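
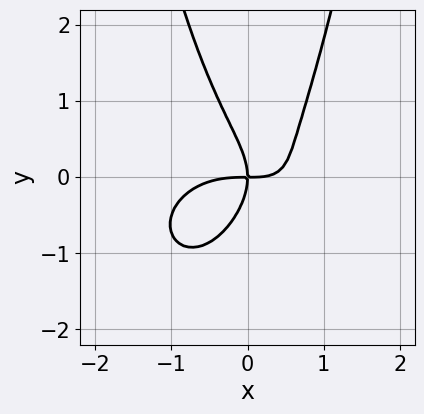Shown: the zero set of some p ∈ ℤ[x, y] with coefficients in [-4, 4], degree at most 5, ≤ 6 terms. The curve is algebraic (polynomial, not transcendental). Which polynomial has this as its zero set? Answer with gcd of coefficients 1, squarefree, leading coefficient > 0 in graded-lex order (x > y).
2*x^4 + 3*x^2*y^2 + 3*x^2*y - 2*y^3 - 3*x*y

Degree: no degree-3 curve has this shape, so deg p = 4.
Checking where it meets the axes: it meets the x-axis at x = 0 (among the integer gridlines); one y-axis crossing is at y = 0.
These observations pin down the coefficients.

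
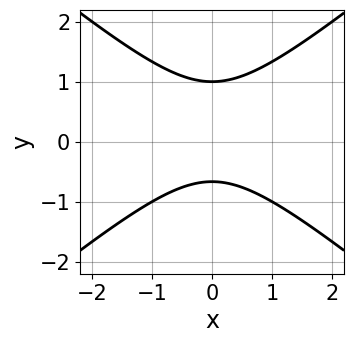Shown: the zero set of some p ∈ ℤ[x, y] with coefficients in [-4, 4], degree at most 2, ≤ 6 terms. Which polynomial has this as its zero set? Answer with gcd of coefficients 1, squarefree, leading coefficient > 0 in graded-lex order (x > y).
First, deg p = 2. A generic line meets the curve in up to 2 points.
Next, symmetries: the x ↦ −x reflection is a symmetry, so x appears only in even powers.
Next, checking where it meets the axes: no x-intercept at any integer in the box; it meets the y-axis at y = 1 (among the integer gridlines).
Finally, assembling these constraints gives the stated polynomial.

2*x^2 - 3*y^2 + y + 2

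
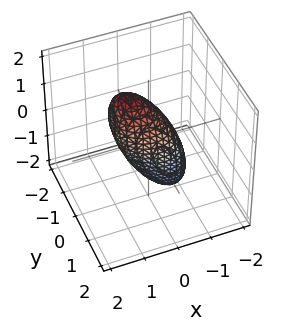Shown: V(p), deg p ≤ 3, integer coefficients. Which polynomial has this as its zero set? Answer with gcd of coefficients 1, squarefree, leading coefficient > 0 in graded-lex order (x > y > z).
3*x^2 + x*y - 2*x*z + 3*y^2 + z^2 - 2

First, deg p = 2.
Finally, solving for integer coefficients yields p as stated.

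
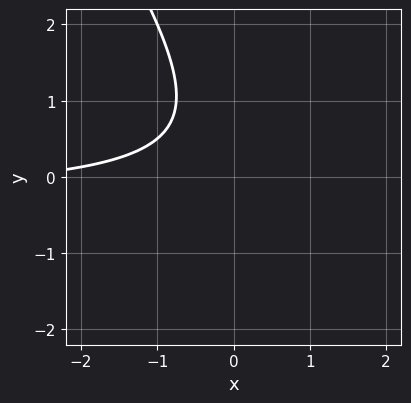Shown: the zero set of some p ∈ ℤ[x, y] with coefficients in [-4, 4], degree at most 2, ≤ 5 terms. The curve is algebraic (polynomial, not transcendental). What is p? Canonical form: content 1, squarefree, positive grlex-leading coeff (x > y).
3*x*y + 2*y^2 + x - 2*y + 3

(a) The degree is 2 — no degree-1 curve has this shape.
(b) Observable constraints: no y-intercept at any integer in the box; it misses every integer gridline on the x-axis.
(c) These observations pin down the coefficients.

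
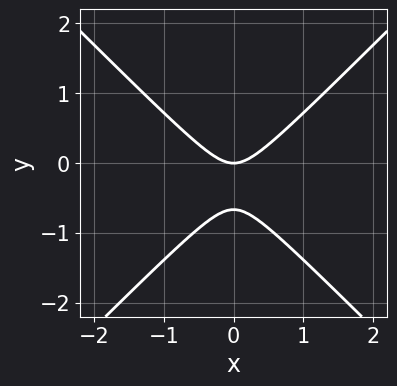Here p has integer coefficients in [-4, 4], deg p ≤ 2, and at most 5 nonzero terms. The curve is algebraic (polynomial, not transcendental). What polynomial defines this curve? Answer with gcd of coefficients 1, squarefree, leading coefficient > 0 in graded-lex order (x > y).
3*x^2 - 3*y^2 - 2*y

1. deg p = 2.
2. Symmetries: the x ↦ −x reflection is a symmetry, so x appears only in even powers.
3. From the axis intercepts and sections: one x-axis crossing is at x = 0; one y-axis crossing is at y = 0.
4. Putting this together gives p.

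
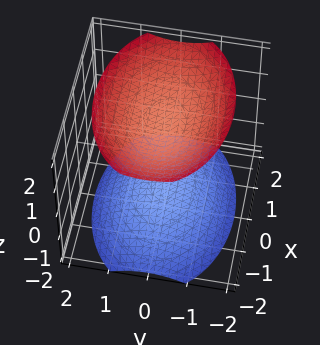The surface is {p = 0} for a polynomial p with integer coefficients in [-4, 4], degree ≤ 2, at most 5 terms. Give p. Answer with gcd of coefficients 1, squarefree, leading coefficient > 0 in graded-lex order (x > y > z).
x^2 + 2*y^2 - 2*z^2 + 3

I count 2 distinct pieces. Treating them together as one polynomial.
The degree is 2 — two separate bowl-shaped sheets opening away from each other; a quadric.
Symmetries: it's symmetric under z → −z, forcing even powers of z; mirror symmetry x ↦ −x ⇒ only even powers of x; mirror symmetry y ↦ −y ⇒ only even powers of y.
From the visible intercepts: it misses every integer gridline on the x-axis; the surface avoids every integer y-axis point in the box.
Together with the visible shape, these determine p as stated.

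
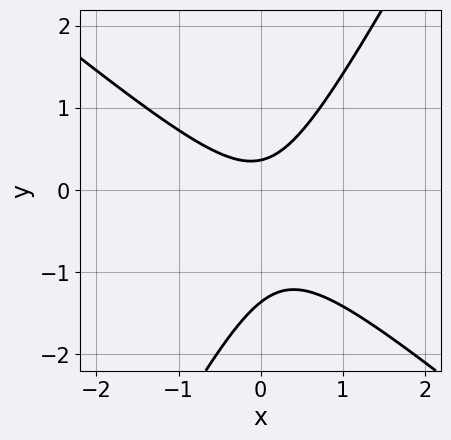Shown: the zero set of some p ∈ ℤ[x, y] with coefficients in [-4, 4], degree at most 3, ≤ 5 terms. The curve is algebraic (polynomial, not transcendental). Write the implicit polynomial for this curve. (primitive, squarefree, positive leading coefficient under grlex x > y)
1. The degree is 2 — no degree-1 curve has this shape.
2. Against the integer gridlines: it misses every integer gridline on the x-axis.
3. Fitting integer coefficients to these (and the overall shape) gives p.

3*x^2 + 2*x*y - 2*y^2 - 2*y + 1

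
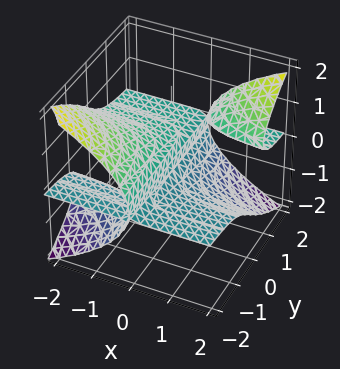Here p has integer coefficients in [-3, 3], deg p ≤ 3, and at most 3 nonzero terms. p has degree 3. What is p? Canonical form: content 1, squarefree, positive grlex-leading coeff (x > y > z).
I count 3 distinct pieces. Treating them together as one polynomial.
deg p = 3. No degree-2 surface has this shape.
Checking where it meets the axes: every point of the y-axis in the box is on the surface; one z-axis crossing is at z = 0; it crosses the x-axis at the gridline x = 0.
Together with the visible shape, these determine p as stated.

3*x*y*z - 3*z^3 - x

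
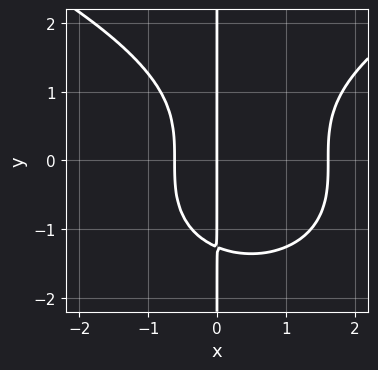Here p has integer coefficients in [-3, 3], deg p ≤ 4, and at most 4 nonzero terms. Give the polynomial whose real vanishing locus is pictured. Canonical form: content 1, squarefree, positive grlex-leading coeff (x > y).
deg p = 4. The shape is more complex than any degree-3 curve.
Observable constraints: it meets the x-axis at x = 0 (among the integer gridlines); every point of the y-axis in the box is on the curve.
The integer polynomial consistent with all of this is the stated p.

x*y^3 - 2*x^3 + 2*x^2 + 2*x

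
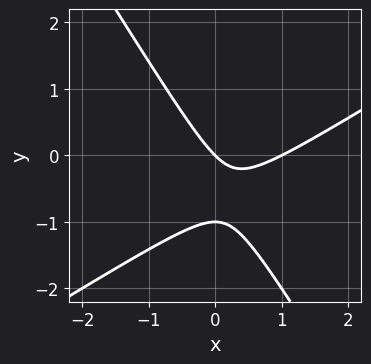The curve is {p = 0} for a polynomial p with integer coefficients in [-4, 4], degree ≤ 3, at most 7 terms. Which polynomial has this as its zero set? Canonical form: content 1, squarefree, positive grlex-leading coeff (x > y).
x^2 - x*y - y^2 - x - y

(a) The degree is 2 — a generic line meets the curve in up to 2 points.
(b) Observable constraints: the y-axis gridline crossings are at y ∈ {-1, 0}; among the integer gridlines, it crosses the x-axis at x ∈ {0, 1}.
(c) Solving for integer coefficients yields p as stated.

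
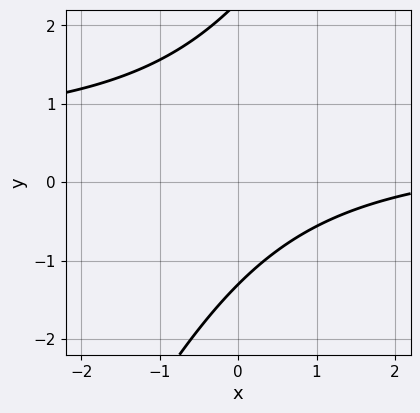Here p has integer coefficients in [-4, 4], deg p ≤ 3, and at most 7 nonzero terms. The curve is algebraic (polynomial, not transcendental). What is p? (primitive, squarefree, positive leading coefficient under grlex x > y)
(a) Degree: no degree-1 curve has this shape, so deg p = 2.
(b) From the visible intercepts: the curve avoids every integer x-axis point in the box.
(c) Matching integer coefficients to the picture gives p.

2*x*y - y^2 - x + y + 3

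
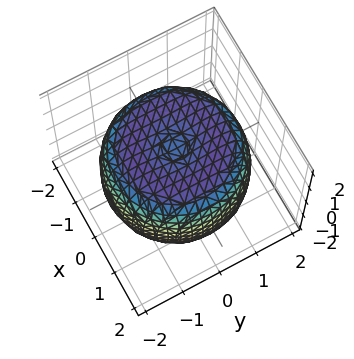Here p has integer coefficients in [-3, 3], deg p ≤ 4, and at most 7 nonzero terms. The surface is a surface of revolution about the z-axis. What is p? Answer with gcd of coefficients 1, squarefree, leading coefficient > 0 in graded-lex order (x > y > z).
x^4 + 2*x^2*y^2 + y^4 - 2*x^2 - 2*y^2 + 2*z^2 - 3

First, deg p = 4. The shape is more complex than any degree-3 surface.
Next, symmetry: the z-axis is an axis of rotation, so x and y enter only as x² + y².
Next, observable constraints: a circular section at z = -1 has radius between 1 and 2.
Finally, fitting integer coefficients to these (and the overall shape) gives p.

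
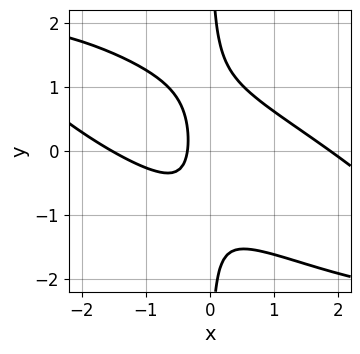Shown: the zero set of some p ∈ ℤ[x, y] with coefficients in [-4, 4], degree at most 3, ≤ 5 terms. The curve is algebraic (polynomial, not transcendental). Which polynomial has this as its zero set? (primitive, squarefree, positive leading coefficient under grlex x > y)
x^3 + 3*x^2*y + 3*x*y^2 - 3*x - 1

Degree: a generic line meets the curve in up to 3 points, so deg p = 3.
Observable constraints: it misses every integer gridline on the y-axis.
These observations pin down the coefficients.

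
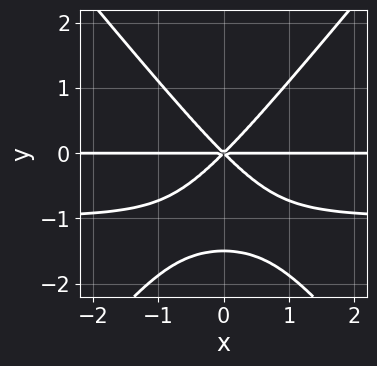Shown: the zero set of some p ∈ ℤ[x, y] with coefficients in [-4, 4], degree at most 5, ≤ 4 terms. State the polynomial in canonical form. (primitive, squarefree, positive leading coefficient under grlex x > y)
3*x^2*y^2 - 2*y^4 + 3*x^2*y - 3*y^3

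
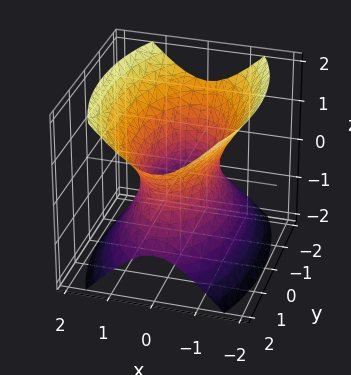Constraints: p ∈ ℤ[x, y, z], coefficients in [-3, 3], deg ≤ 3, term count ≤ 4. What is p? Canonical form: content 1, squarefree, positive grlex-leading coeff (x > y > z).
3*x^2 + y^2 - 2*z^2 - 2

1. Degree: an hourglass — one-sheet hyperboloid; a quadric, so deg p = 2.
2. Symmetries: it's symmetric under x → −x, forcing even powers of x; the z ↦ −z reflection is a symmetry, so z appears only in even powers; the y ↦ −y reflection is a symmetry, so y appears only in even powers.
3. Observable constraints: the surface avoids every integer z-axis point in the box.
4. Matching integer coefficients to the picture gives p.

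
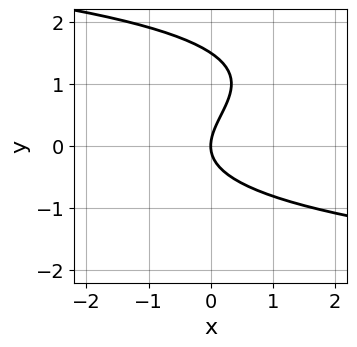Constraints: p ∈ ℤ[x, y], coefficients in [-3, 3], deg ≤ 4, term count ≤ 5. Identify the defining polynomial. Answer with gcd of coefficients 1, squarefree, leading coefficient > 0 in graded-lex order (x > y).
2*y^3 - 3*y^2 + 3*x

(a) The degree is 3 — the shape is more complex than any degree-2 curve.
(b) From the visible intercepts: it crosses the y-axis at the gridline y = 0; it crosses the x-axis at the gridline x = 0.
(c) The integer polynomial consistent with all of this is the stated p.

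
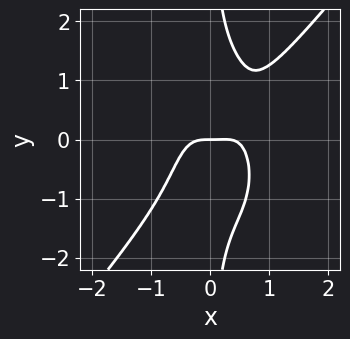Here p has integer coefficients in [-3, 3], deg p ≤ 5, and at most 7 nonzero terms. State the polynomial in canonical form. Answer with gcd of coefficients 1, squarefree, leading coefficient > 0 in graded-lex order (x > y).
deg p = 4. A generic line meets the curve in up to 4 points.
Observable constraints: it crosses the x-axis at the gridline x = 0; it meets the y-axis at y = 0 (among the integer gridlines).
Putting this together gives p.

3*x^4 - x^3*y - x*y^3 - x^3 + y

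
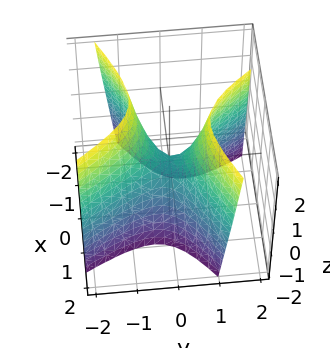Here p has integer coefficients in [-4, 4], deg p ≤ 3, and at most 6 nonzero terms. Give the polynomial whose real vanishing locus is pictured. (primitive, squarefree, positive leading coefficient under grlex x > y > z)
2*x^2 - 2*x*y - 2*y^2 + z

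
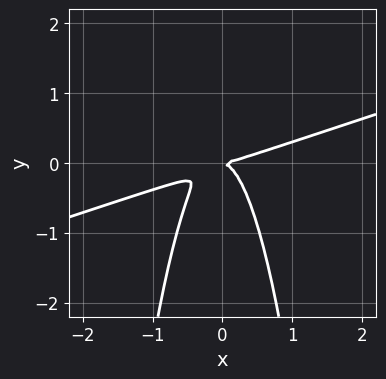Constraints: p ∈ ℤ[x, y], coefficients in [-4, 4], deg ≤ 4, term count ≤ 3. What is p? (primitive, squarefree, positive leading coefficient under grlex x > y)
x^3 - 3*x^2*y - y^2

The degree is 3 — a generic line meets the curve in up to 3 points.
Observable constraints: it meets the y-axis at y = 0 (among the integer gridlines); it crosses the x-axis at the gridline x = 0.
Solving for integer coefficients yields p as stated.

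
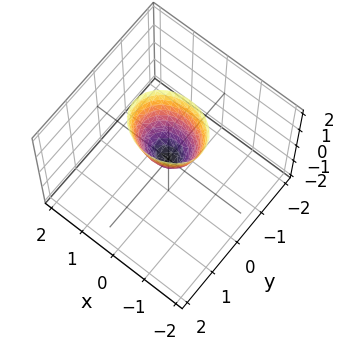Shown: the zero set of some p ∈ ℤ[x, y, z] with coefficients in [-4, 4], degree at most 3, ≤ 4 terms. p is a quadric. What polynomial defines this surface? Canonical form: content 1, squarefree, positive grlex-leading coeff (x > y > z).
2*x^2 + 3*y^2 - z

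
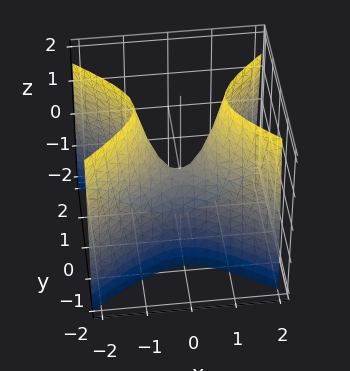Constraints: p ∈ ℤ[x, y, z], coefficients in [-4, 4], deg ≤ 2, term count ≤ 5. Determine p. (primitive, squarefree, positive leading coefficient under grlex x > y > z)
2*x^2 - 3*y^2 - z

(a) Degree: a hyperbolic paraboloid; a quadric, so deg p = 2.
(b) Symmetries: the y ↦ −y reflection is a symmetry, so y appears only in even powers; the x ↦ −x reflection is a symmetry, so x appears only in even powers.
(c) Observable constraints: it meets the x-axis at x = 0 (among the integer gridlines); it crosses the y-axis at the gridline y = 0.
(d) Fitting integer coefficients to these (and the overall shape) gives p.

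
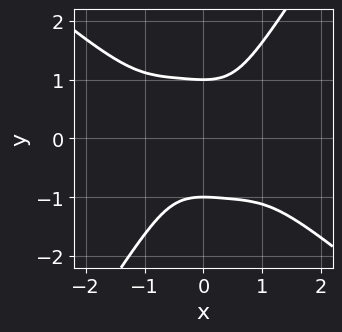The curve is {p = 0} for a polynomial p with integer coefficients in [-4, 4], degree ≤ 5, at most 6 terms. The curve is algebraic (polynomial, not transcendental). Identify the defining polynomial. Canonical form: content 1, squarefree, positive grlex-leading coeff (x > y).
2*x^4 + 3*x^3*y + 2*x^2*y^2 - 2*y^4 + 2

First, degree: no degree-3 curve has this shape, so deg p = 4.
Next, reading off the gridlines: no x-intercept at any integer in the box; the y-axis gridline crossings are at y ∈ {-1, 1}.
Finally, putting this together gives p.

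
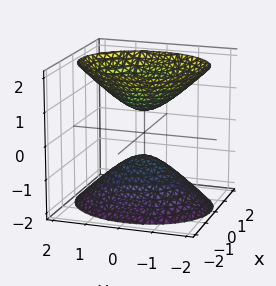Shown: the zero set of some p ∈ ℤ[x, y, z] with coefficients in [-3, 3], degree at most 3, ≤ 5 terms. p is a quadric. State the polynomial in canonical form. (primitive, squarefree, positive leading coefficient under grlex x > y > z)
3*x^2 + 2*y^2 - 2*z^2 + 1

First, the picture has 2 separate pieces. Treating them together as one polynomial.
Next, deg p = 2. Two separate bowl-shaped sheets opening away from each other; a quadric.
Then, symmetries: mirror symmetry x ↦ −x ⇒ only even powers of x; mirror symmetry z ↦ −z ⇒ only even powers of z; mirror symmetry y ↦ −y ⇒ only even powers of y.
Then, from the visible intercepts: it misses every integer gridline on the x-axis; it misses every integer gridline on the y-axis.
Finally, together with the visible shape, these determine p as stated.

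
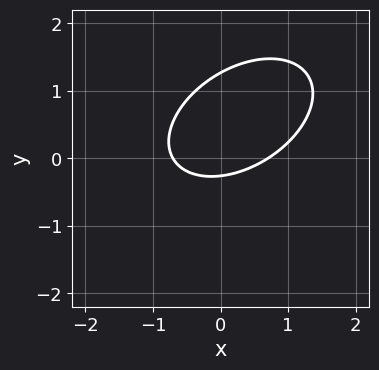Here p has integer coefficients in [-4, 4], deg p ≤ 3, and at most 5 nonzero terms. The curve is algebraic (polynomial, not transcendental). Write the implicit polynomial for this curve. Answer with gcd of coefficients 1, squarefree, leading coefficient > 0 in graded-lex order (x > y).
1. deg p = 2. No degree-1 curve has this shape.
2. Putting this together gives p.

2*x^2 - 2*x*y + 3*y^2 - 3*y - 1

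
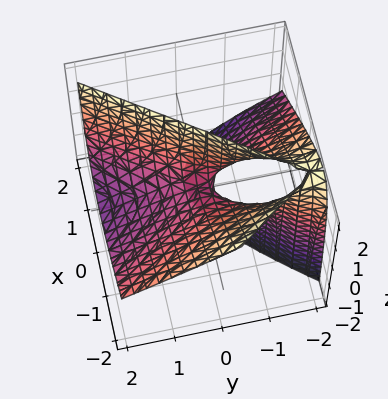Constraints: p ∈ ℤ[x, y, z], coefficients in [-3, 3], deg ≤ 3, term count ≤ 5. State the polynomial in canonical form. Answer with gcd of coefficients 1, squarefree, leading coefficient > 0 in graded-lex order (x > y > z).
(a) The degree is 2 — a generic line meets the surface in up to 2 points.
(b) Checking where it meets the axes: it crosses the x-axis at the gridline x = 0; it crosses the y-axis at the gridline y = 0; it meets the z-axis at z = 0 (among the integer gridlines).
(c) The integer polynomial consistent with all of this is the stated p.

2*x^2 + 2*x*z - y^2 - 2*y*z - z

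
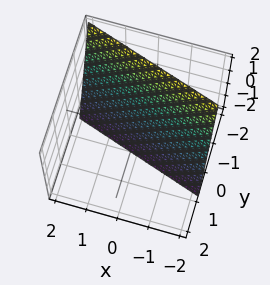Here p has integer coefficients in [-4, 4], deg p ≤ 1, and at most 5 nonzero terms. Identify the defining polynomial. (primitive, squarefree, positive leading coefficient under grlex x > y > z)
x + 3*y + z + 2

(a) deg p = 1. Every cross-section is a straight line — this is a plane.
(b) From the axis intercepts and sections: one z-axis crossing is at z = -2; it crosses the x-axis at the gridline x = -2.
(c) Solving for integer coefficients yields p as stated.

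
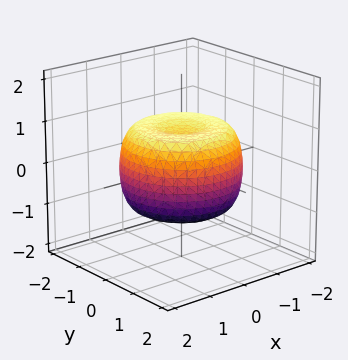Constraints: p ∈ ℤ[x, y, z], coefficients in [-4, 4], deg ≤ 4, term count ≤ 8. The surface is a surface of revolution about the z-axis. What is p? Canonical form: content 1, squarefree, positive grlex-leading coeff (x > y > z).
2*x^4 + 4*x^2*y^2 + 2*y^4 - 3*x^2 - 3*y^2 + 3*z^2 - 2

deg p = 4.
Symmetries: the surface is invariant under rotation about z: p = q(x² + y², z).
Observable constraints: a circular section at z = 1 has radius between 0 and 1.
Together with the visible shape, these determine p as stated.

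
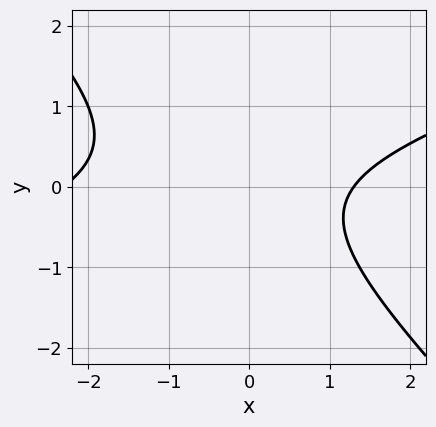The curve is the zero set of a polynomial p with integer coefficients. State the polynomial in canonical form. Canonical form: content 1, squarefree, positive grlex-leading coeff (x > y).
x^2 - 2*x*y - 3*y^2 + x - 3

1. deg p = 2. A generic line meets the curve in up to 2 points.
2. Reading off the gridlines: the curve avoids every integer y-axis point in the box.
3. Fitting integer coefficients to these (and the overall shape) gives p.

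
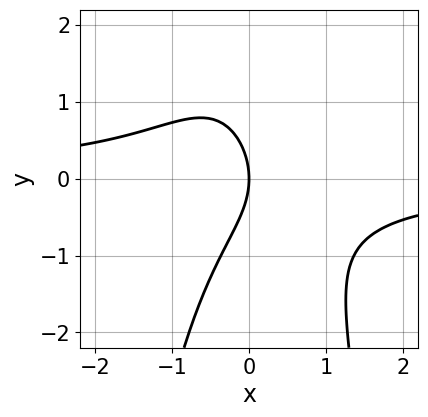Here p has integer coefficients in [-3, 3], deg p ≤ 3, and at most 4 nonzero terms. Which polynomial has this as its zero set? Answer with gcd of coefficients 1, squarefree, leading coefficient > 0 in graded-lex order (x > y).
2*x^2*y + y^2 + 2*x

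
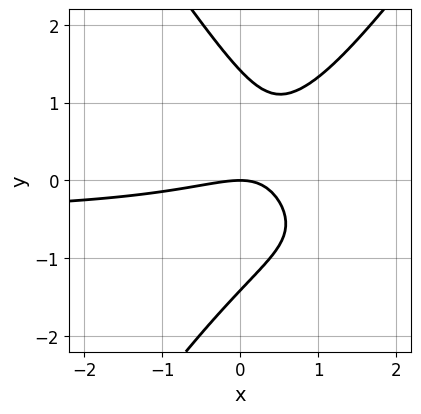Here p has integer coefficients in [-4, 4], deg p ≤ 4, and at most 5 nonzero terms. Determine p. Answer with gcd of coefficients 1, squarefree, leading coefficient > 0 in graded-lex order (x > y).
1. deg p = 3. No degree-2 curve has this shape.
2. Checking where it meets the axes: one x-axis crossing is at x = 0; one y-axis crossing is at y = 0.
3. Assembling these constraints gives the stated polynomial.

2*x^2*y - y^3 + x^2 - 3*x*y + 2*y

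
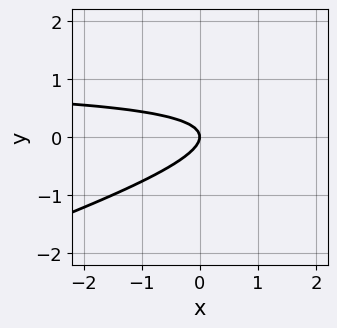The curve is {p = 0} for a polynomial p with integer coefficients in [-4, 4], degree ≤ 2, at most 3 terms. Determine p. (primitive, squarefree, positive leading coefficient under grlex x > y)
x*y - 3*y^2 - x

(a) The degree is 2 — the shape is more complex than any degree-1 curve.
(b) Observable constraints: one y-axis crossing is at y = 0; one x-axis crossing is at x = 0.
(c) Matching integer coefficients to the picture gives p.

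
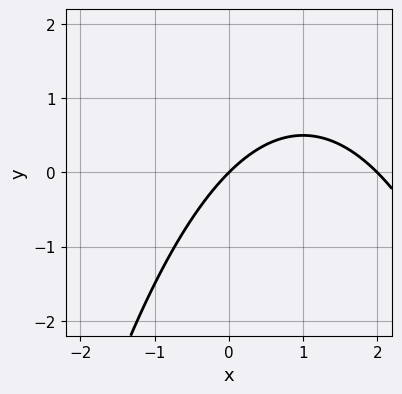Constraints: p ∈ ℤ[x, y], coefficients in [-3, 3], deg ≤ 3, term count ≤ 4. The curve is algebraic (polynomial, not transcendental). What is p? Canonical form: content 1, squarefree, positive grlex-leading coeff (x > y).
1. Degree: no degree-1 curve has this shape, so deg p = 2.
2. From the visible intercepts: the x-axis gridline crossings are at x ∈ {0, 2}; it meets the y-axis at y = 0 (among the integer gridlines).
3. Solving for integer coefficients yields p as stated.

x^2 - 2*x + 2*y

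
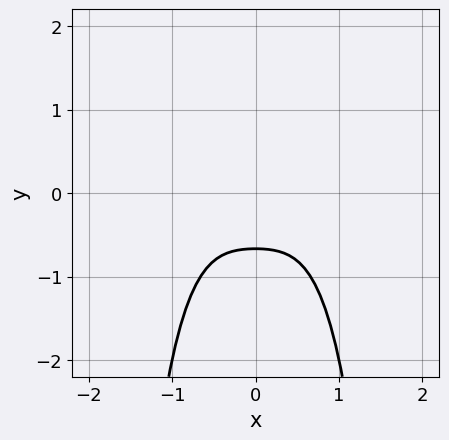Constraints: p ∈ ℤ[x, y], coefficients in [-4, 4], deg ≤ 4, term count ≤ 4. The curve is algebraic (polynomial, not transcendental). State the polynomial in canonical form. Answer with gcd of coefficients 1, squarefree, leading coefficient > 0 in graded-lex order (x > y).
3*x^4 + x^2 + 3*y + 2

First, the degree is 4 — no degree-3 curve has this shape.
Next, symmetries: the x ↦ −x reflection is a symmetry, so x appears only in even powers.
Then, from the visible intercepts: no x-intercept at any integer in the box.
Finally, fitting integer coefficients to these (and the overall shape) gives p.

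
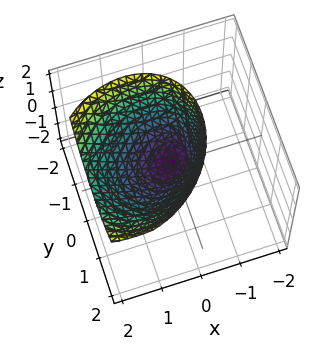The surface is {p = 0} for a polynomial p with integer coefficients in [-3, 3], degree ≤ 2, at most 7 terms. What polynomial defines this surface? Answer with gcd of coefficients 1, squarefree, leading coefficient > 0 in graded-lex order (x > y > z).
2*x^2 - x*y - 2*x*z + 2*y^2 - 2*z

(a) deg p = 2. No degree-1 surface has this shape.
(b) Reading off the gridlines: it crosses the z-axis at the gridline z = 0; it meets the x-axis at x = 0 (among the integer gridlines); it crosses the y-axis at the gridline y = 0.
(c) These observations pin down the coefficients.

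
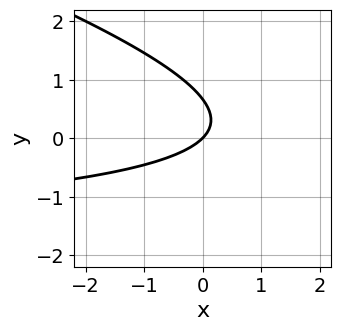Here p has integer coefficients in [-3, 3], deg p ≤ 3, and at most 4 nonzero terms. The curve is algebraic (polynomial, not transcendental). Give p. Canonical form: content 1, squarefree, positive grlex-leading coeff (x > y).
x*y + 3*y^2 + 2*x - 2*y

deg p = 2.
Against the integer gridlines: one x-axis crossing is at x = 0; it crosses the y-axis at the gridline y = 0.
Together with the visible shape, these determine p as stated.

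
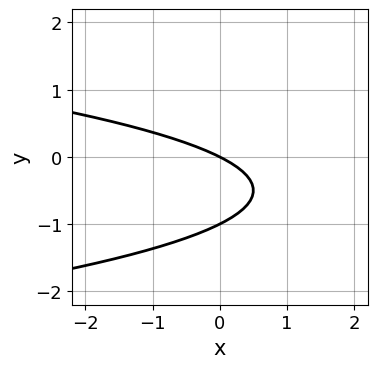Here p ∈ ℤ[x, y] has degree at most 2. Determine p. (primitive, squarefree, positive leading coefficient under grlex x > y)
2*y^2 + x + 2*y

Degree: the shape is more complex than any degree-1 curve, so deg p = 2.
From the axis intercepts and sections: among the integer gridlines, it crosses the y-axis at y ∈ {-1, 0}; it meets the x-axis at x = 0 (among the integer gridlines).
Putting this together gives p.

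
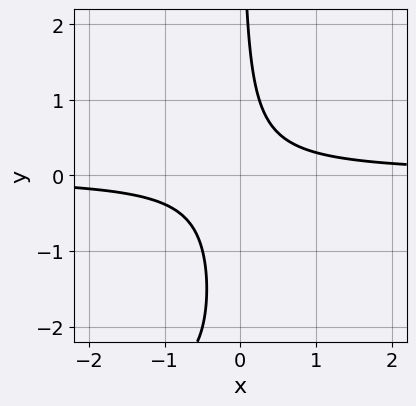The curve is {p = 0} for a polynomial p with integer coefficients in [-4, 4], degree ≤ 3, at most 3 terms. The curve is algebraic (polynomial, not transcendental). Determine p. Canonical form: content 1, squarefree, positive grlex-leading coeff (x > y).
The degree is 3 — the shape is more complex than any degree-2 curve.
Reading off the gridlines: no y-intercept at any integer in the box; it misses every integer gridline on the x-axis.
Matching integer coefficients to the picture gives p.

x*y^2 + 3*x*y - 1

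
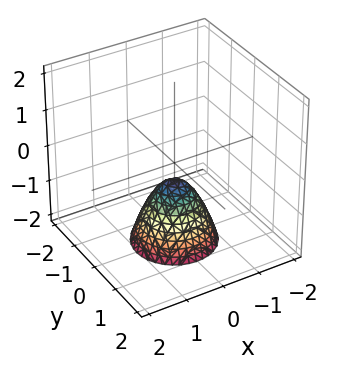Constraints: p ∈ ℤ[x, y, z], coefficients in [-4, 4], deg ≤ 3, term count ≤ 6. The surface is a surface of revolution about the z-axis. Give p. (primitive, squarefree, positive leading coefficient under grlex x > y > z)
deg p = 2. The shape is more complex than any degree-1 surface.
Symmetries: rotational symmetry about the z-axis ⇒ p depends on x, y only through x² + y².
Observable constraints: a circular section at z = -1 has radius between 0 and 1; no x-intercept at any integer in the box.
Fitting integer coefficients to these (and the overall shape) gives p.

3*x^2 + 3*y^2 + 2*z + 1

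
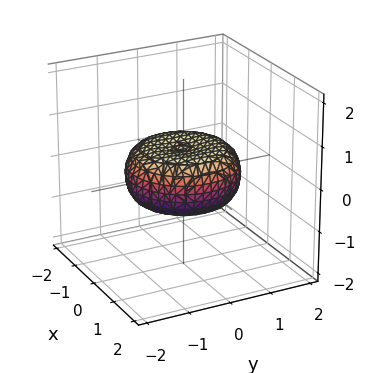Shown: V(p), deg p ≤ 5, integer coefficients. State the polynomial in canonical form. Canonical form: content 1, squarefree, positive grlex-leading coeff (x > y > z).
x^4 + 2*x^2*y^2 + y^4 - x^2 - y^2 + 3*z^2 - 1

(a) The degree is 4 — no degree-3 surface has this shape.
(b) By symmetry, every cross-section ⟂ z is a circle, so x, y appear only via x² + y².
(c) Reading off the gridlines: a circular section at z = 0 has radius between 1 and 2.
(d) Assembling these constraints gives the stated polynomial.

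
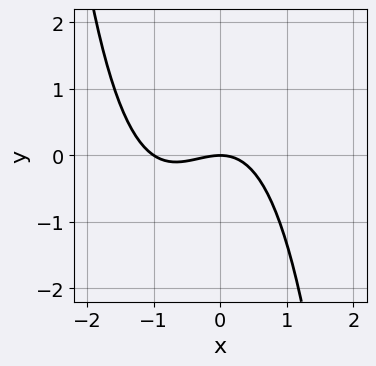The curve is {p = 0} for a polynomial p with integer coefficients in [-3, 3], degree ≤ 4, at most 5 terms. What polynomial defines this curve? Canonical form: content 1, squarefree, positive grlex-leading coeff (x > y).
First, the degree is 3 — no degree-2 curve has this shape.
Then, against the integer gridlines: among the integer gridlines, it crosses the x-axis at x ∈ {-1, 0}; it crosses the y-axis at the gridline y = 0.
Finally, solving for integer coefficients yields p as stated.

2*x^3 + 2*x^2 + 3*y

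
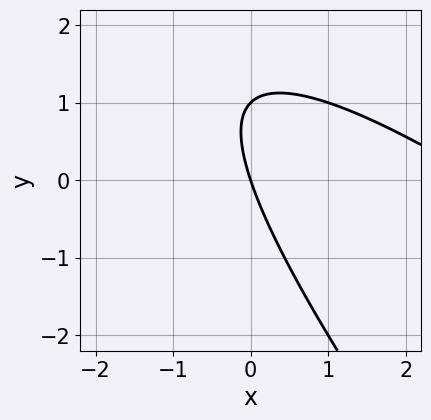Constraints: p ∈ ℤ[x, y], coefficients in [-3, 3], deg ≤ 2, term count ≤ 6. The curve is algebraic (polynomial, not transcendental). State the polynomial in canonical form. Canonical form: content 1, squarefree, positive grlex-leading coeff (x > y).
x^2 + 2*x*y + y^2 - 3*x - y

First, deg p = 2. The shape is more complex than any degree-1 curve.
Then, from the visible intercepts: it crosses the x-axis at the gridline x = 0; the y-axis gridline crossings are at y ∈ {0, 1}.
Finally, these observations pin down the coefficients.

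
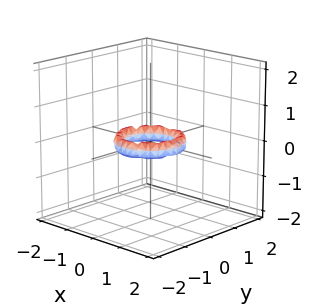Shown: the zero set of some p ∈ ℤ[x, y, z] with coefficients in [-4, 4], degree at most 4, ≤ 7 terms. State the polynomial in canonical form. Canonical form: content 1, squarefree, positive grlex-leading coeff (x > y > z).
2*x^4 + 4*x^2*y^2 + 2*y^4 - 3*x^2 - 3*y^2 + 2*z^2 + 1

Degree: the shape is more complex than any degree-3 surface, so deg p = 4.
By symmetry, every cross-section ⟂ z is a circle, so x, y appear only via x² + y².
Against the integer gridlines: the x-axis gridline crossings are at x ∈ {-1, 1}; the surface avoids every integer z-axis point in the box.
These observations pin down the coefficients. Check: (0, 1, 0) on the y-axis lies on the surface, and p(0, 1, 0) = 0. ✓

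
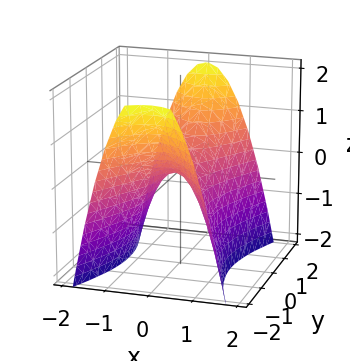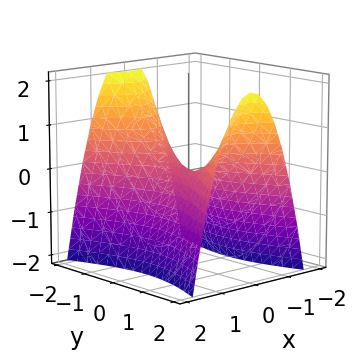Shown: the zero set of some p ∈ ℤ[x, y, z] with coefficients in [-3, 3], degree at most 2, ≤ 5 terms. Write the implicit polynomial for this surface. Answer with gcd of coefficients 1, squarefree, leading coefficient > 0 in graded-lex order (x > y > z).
3*x^2 - y^2 + 2*z

deg p = 2.
Symmetries: the x ↦ −x reflection is a symmetry, so x appears only in even powers; mirror symmetry y ↦ −y ⇒ only even powers of y.
Checking where it meets the axes: it meets the x-axis at x = 0 (among the integer gridlines); it meets the z-axis at z = 0 (among the integer gridlines); it meets the y-axis at y = 0 (among the integer gridlines).
Solving for integer coefficients yields p as stated.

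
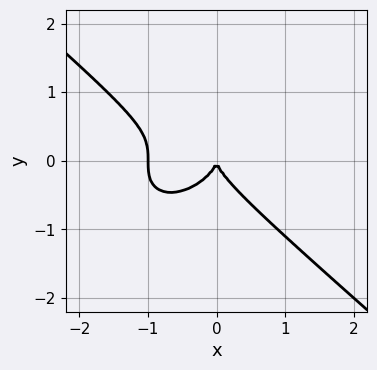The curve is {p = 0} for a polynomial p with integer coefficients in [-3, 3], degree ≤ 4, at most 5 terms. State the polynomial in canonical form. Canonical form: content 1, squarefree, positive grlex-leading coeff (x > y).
deg p = 3.
From the axis intercepts and sections: the x-axis gridline crossings are at x ∈ {-1, 0}; one y-axis crossing is at y = 0.
Solving for integer coefficients yields p as stated.

2*x^3 + 3*y^3 + 2*x^2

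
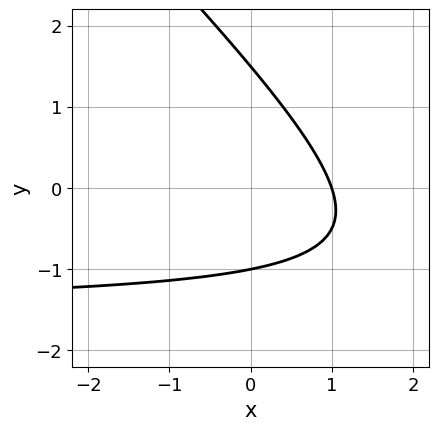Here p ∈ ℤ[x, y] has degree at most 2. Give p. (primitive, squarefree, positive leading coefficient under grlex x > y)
1. deg p = 2. A generic line meets the curve in up to 2 points.
2. Observable constraints: it meets the y-axis at y = -1 (among the integer gridlines); it crosses the x-axis at the gridline x = 1.
3. These observations pin down the coefficients.

2*x*y + 2*y^2 + 3*x - y - 3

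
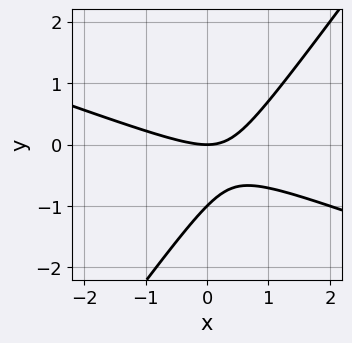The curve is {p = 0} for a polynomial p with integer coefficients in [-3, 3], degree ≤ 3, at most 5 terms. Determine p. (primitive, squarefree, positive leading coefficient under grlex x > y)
x^2 + 2*x*y - 2*y^2 - 2*y

1. deg p = 2. The shape is more complex than any degree-1 curve.
2. Against the integer gridlines: among the integer gridlines, it crosses the y-axis at y ∈ {-1, 0}; it crosses the x-axis at the gridline x = 0.
3. These observations pin down the coefficients.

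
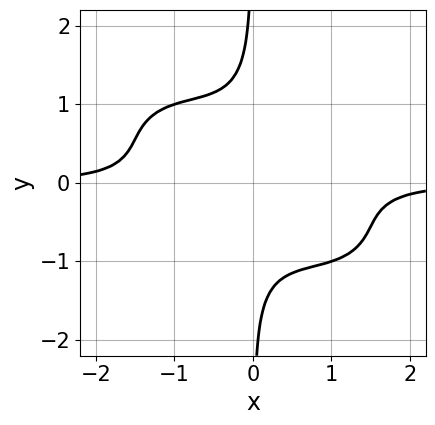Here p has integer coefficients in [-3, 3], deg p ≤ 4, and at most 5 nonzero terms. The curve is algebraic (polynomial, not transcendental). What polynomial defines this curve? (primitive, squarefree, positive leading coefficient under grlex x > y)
x^3*y + 2*x^2*y^2 + 2*x*y^3 + 1

The degree is 4 — no degree-3 curve has this shape.
Observable constraints: the curve avoids every integer y-axis point in the box; no x-intercept at any integer in the box.
Together with the visible shape, these determine p as stated.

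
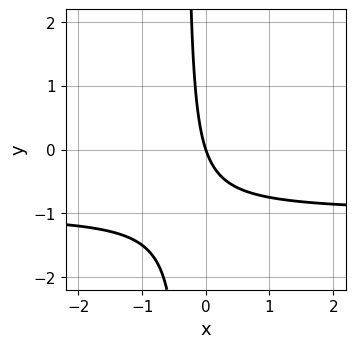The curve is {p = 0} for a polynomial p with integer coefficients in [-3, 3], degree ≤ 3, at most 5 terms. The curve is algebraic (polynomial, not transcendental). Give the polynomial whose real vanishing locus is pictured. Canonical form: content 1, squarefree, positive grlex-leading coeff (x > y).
3*x*y + 3*x + y

1. Degree: no degree-1 curve has this shape, so deg p = 2.
2. Observable constraints: one x-axis crossing is at x = 0; it crosses the y-axis at the gridline y = 0.
3. Together with the visible shape, these determine p as stated.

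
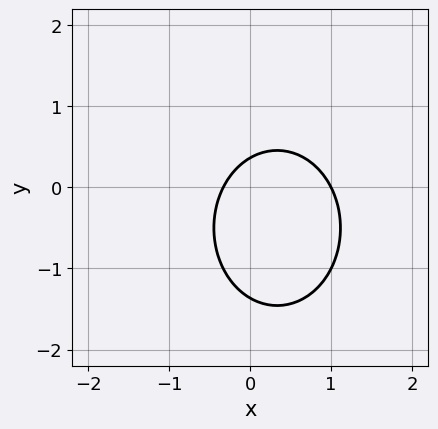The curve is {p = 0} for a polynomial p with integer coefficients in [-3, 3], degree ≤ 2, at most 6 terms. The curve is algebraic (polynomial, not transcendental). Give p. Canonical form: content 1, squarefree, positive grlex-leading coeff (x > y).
3*x^2 + 2*y^2 - 2*x + 2*y - 1

First, degree: a generic line meets the curve in up to 2 points, so deg p = 2.
Then, checking where it meets the axes: it meets the x-axis at x = 1 (among the integer gridlines).
Finally, solving for integer coefficients yields p as stated.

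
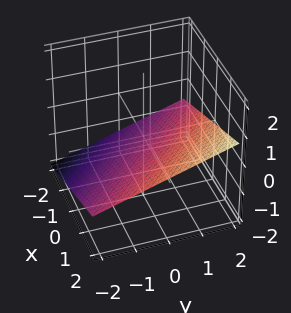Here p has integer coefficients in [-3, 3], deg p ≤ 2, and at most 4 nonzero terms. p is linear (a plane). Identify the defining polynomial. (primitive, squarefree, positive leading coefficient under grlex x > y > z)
x + y - 3*z - 2

1. deg p = 1. The surface is flat (a plane).
2. Reading off the gridlines: it crosses the x-axis at the gridline x = 2; one y-axis crossing is at y = 2.
3. Putting this together gives p.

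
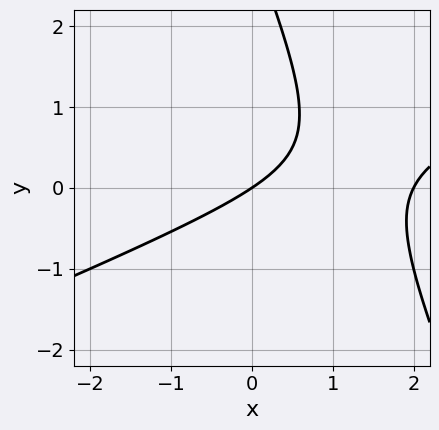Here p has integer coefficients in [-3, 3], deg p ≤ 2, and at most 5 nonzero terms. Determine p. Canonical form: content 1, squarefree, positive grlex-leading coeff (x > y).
x^2 - 2*x*y - y^2 - 2*x + 3*y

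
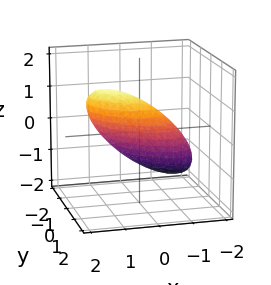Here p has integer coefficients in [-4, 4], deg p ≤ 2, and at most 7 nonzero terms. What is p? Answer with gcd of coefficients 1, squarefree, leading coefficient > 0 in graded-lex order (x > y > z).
x^2 + x*y - x*z + y^2 + z^2 - 1

deg p = 2.
Observable constraints: among the integer gridlines, it crosses the y-axis at y ∈ {-1, 1}; the z-axis gridline crossings are at z ∈ {-1, 1}; the x-axis gridline crossings are at x ∈ {-1, 1}.
Assembling these constraints gives the stated polynomial.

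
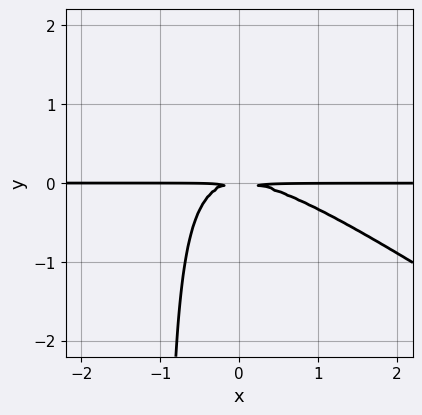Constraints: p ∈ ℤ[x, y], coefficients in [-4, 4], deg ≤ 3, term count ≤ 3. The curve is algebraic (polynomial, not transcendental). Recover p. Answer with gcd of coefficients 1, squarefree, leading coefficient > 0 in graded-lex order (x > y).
2*x^2*y + 3*x*y^2 + 3*y^2

(a) deg p = 3.
(b) Reading off the gridlines: every point of the x-axis in the box is on the curve.
(c) Solving for integer coefficients yields p as stated.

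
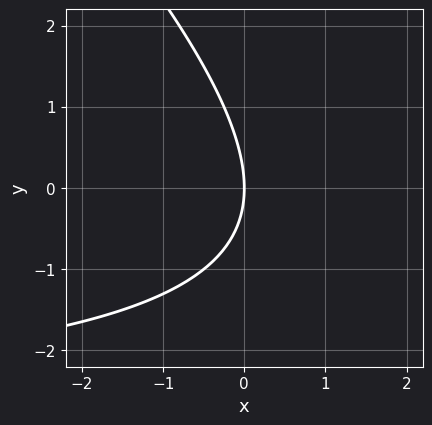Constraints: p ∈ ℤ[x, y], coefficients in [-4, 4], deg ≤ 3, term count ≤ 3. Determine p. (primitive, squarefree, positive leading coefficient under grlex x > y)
x*y + y^2 + 3*x

(a) Degree: no degree-1 curve has this shape, so deg p = 2.
(b) Reading off the gridlines: it crosses the x-axis at the gridline x = 0; it crosses the y-axis at the gridline y = 0.
(c) Solving for integer coefficients yields p as stated.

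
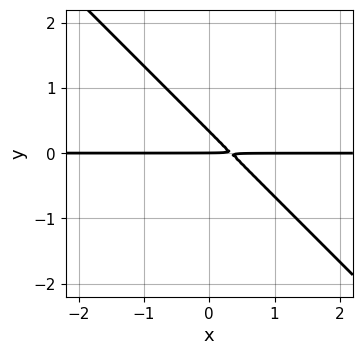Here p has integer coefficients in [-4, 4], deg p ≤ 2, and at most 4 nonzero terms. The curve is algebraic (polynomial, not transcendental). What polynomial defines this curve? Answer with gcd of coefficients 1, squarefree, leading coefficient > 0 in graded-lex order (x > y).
(a) The degree is 2 — a generic line meets the curve in up to 2 points.
(b) Against the integer gridlines: one y-axis crossing is at y = 0; the visible x-axis segment lies entirely on the curve.
(c) Assembling these constraints gives the stated polynomial.

3*x*y + 3*y^2 - y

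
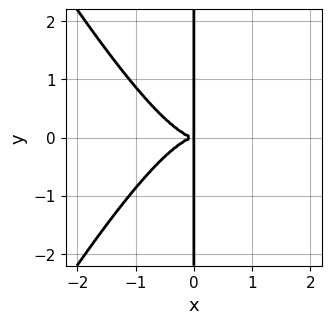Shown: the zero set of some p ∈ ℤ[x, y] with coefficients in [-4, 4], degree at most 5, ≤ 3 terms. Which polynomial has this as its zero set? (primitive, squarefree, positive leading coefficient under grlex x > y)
deg p = 4. The shape is more complex than any degree-3 curve.
Symmetries: mirror symmetry y ↦ −y ⇒ only even powers of y.
From the axis intercepts and sections: every point of the y-axis in the box is on the curve.
Matching integer coefficients to the picture gives p.

3*x^4 - x^2*y^2 + 3*x*y^2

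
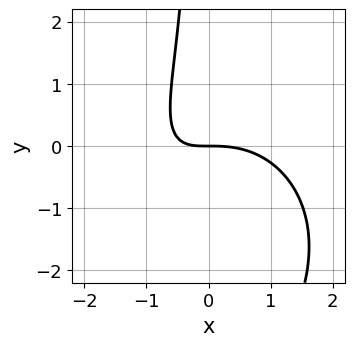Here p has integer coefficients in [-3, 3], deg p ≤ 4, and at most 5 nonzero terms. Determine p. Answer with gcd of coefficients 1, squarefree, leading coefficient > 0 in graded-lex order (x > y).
1. Degree: the shape is more complex than any degree-2 curve, so deg p = 3.
2. Checking where it meets the axes: one y-axis crossing is at y = 0; it meets the x-axis at x = 0 (among the integer gridlines).
3. Solving for integer coefficients yields p as stated.

x^3 + x*y^2 + 2*x*y + 2*y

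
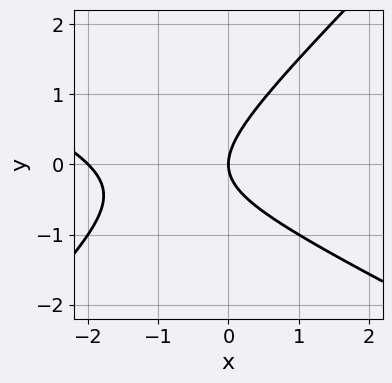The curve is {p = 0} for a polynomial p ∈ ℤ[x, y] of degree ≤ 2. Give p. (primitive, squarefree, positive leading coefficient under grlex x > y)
deg p = 2. The shape is more complex than any degree-1 curve.
From the axis intercepts and sections: it crosses the y-axis at the gridline y = 0; the x-axis gridline crossings are at x ∈ {-2, 0}.
Solving for integer coefficients yields p as stated.

x^2 + x*y - 2*y^2 + 2*x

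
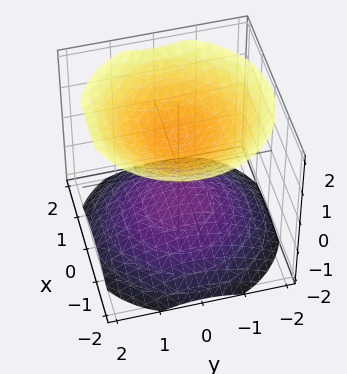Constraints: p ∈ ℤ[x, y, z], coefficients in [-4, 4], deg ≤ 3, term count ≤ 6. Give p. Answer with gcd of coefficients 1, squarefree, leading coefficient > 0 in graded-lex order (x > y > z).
1. The picture has 2 separate pieces. They look like related sheets of one shape, so recover p as a whole.
2. deg p = 2. Two sheets facing apart; a quadric.
3. Symmetries: it's symmetric under z → −z, forcing even powers of z; every cross-section ⟂ z is a circle, so x, y appear only via x² + y².
4. From the axis intercepts and sections: no y-intercept at any integer in the box; the z-axis gridline crossings are at z ∈ {-1, 1}; it misses every integer gridline on the x-axis.
5. Putting this together gives p.

2*x^2 + 2*y^2 - 3*z^2 + 3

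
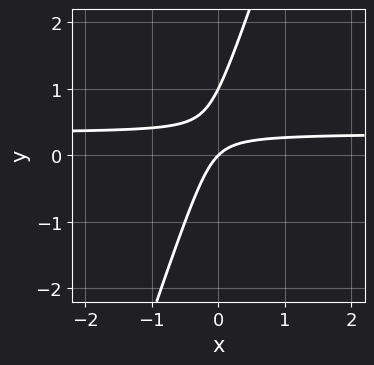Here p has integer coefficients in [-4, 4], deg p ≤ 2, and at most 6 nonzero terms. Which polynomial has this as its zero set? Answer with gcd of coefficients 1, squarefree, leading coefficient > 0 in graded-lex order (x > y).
3*x*y - y^2 - x + y

1. Degree: no degree-1 curve has this shape, so deg p = 2.
2. Checking where it meets the axes: among the integer gridlines, it crosses the y-axis at y ∈ {0, 1}; it meets the x-axis at x = 0 (among the integer gridlines).
3. Solving for integer coefficients yields p as stated.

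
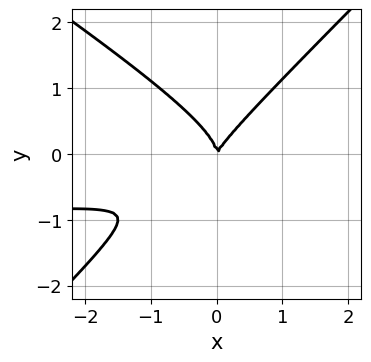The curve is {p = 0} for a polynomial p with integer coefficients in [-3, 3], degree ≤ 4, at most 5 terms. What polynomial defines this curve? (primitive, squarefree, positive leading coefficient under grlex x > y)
(a) Degree: no degree-2 curve has this shape, so deg p = 3.
(b) Reading off the gridlines: it crosses the x-axis at the gridline x = 0; it crosses the y-axis at the gridline y = 0.
(c) Together with the visible shape, these determine p as stated.

2*x^2*y + x*y^2 - 3*y^3 + 2*x^2 - x*y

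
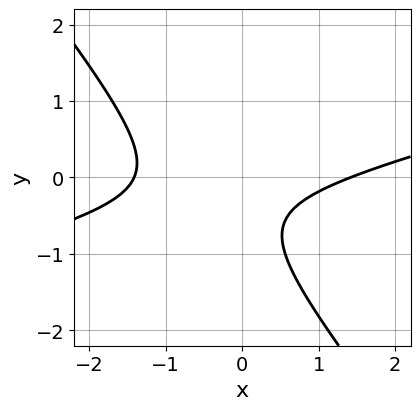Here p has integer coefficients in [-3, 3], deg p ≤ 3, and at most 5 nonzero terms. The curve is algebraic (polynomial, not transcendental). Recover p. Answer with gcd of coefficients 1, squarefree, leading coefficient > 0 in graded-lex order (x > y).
x^2 - 3*x*y - 3*y^2 - 3*y - 2

1. The degree is 2 — a generic line meets the curve in up to 2 points.
2. Reading off the gridlines: it misses every integer gridline on the y-axis.
3. Fitting integer coefficients to these (and the overall shape) gives p.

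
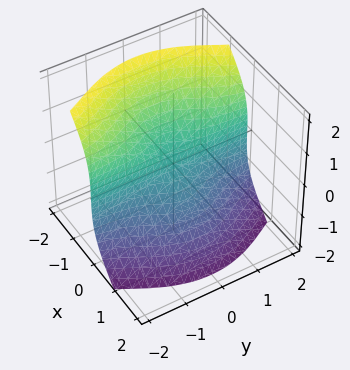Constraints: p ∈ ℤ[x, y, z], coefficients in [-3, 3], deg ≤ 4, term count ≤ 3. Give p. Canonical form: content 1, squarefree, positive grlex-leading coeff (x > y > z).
2*x^3 + 2*x*y^2 + z^3

(a) Degree: no degree-2 surface has this shape, so deg p = 3.
(b) Checking where it meets the axes: every point of the y-axis in the box is on the surface; one x-axis crossing is at x = 0; one z-axis crossing is at z = 0.
(c) Putting this together gives p.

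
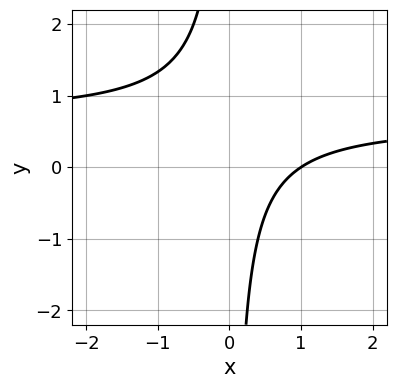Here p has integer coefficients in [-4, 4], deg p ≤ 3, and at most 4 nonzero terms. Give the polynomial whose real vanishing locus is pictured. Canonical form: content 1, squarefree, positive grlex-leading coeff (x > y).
1. Degree: no degree-1 curve has this shape, so deg p = 2.
2. From the visible intercepts: it meets the x-axis at x = 1 (among the integer gridlines); the curve avoids every integer y-axis point in the box.
3. Fitting integer coefficients to these (and the overall shape) gives p.

3*x*y - 2*x + 2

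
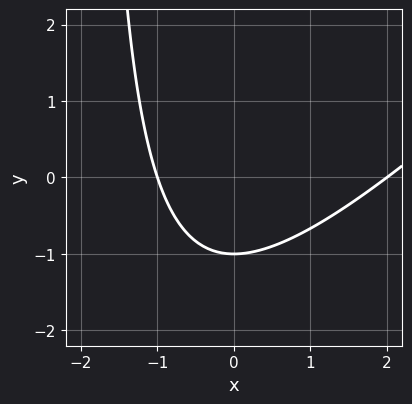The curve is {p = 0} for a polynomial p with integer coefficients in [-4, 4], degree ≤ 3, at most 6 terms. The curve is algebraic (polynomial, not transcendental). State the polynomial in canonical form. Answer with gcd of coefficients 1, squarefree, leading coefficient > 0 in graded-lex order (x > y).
x^2 - x*y - x - 2*y - 2

First, the degree is 2 — a generic line meets the curve in up to 2 points.
Then, reading off the gridlines: among the integer gridlines, it crosses the x-axis at x ∈ {-1, 2}; one y-axis crossing is at y = -1.
Finally, assembling these constraints gives the stated polynomial.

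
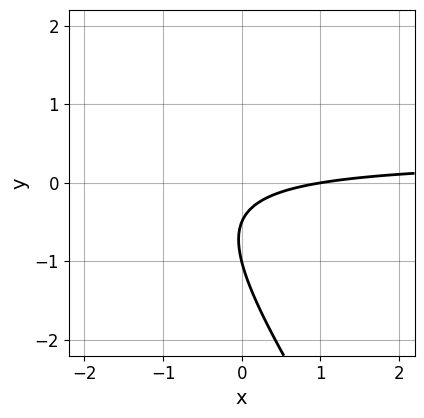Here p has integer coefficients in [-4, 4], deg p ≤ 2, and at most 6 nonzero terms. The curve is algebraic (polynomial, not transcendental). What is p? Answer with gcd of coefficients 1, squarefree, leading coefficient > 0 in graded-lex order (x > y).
3*x*y + 2*y^2 - x + 3*y + 1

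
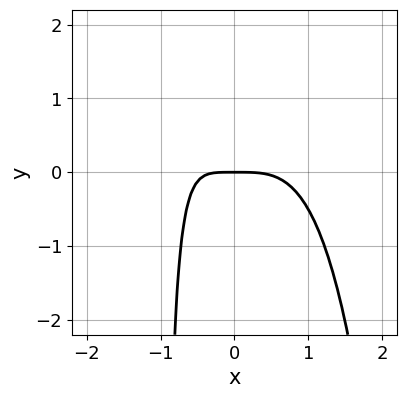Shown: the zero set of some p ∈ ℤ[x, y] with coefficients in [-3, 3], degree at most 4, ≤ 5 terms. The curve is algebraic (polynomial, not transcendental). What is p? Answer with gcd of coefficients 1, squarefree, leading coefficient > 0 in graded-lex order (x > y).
First, degree: no degree-3 curve has this shape, so deg p = 4.
Then, from the visible intercepts: it crosses the y-axis at the gridline y = 0; it crosses the x-axis at the gridline x = 0.
Finally, the integer polynomial consistent with all of this is the stated p.

x^4 + x*y + y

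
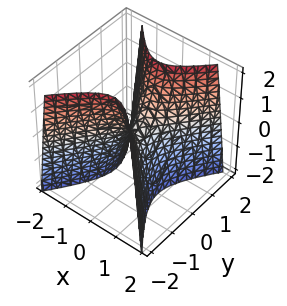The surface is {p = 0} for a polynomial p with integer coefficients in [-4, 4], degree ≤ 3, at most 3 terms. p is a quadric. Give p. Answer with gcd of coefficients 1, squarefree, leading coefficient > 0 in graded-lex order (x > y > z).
First, the degree is 2 — a hyperbolic paraboloid; a quadric.
Next, symmetries: mirror symmetry y ↦ −y ⇒ only even powers of y; it's symmetric under x → −x, forcing even powers of x.
Next, reading off the gridlines: it meets the x-axis at x = 0 (among the integer gridlines); one z-axis crossing is at z = 0.
Finally, solving for integer coefficients yields p as stated.

3*x^2 - 2*y^2 + z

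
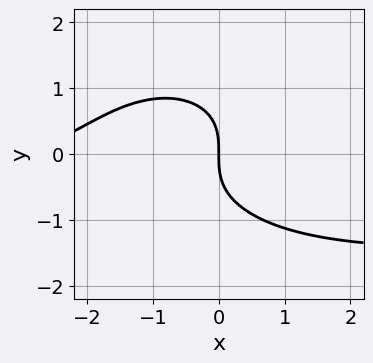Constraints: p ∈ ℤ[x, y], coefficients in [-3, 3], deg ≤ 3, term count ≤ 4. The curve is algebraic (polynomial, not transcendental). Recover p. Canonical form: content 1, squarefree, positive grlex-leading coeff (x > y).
x^2*y + 2*y^3 + x^2 + 3*x

The degree is 3 — the shape is more complex than any degree-2 curve.
From the visible intercepts: one y-axis crossing is at y = 0; it crosses the x-axis at the gridline x = 0.
Putting this together gives p.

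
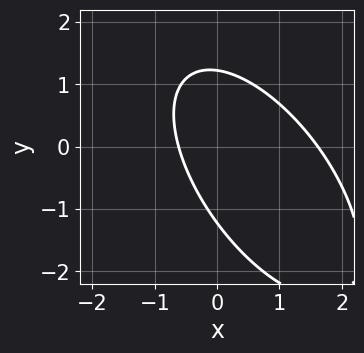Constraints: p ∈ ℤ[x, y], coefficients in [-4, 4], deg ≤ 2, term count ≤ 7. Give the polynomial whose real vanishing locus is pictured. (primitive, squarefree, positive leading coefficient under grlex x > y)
First, degree: a generic line meets the curve in up to 2 points, so deg p = 2.
Finally, the integer polynomial consistent with all of this is the stated p.

3*x^2 + 3*x*y + 2*y^2 - 3*x - 3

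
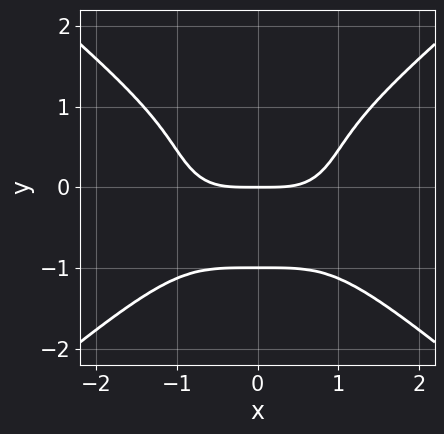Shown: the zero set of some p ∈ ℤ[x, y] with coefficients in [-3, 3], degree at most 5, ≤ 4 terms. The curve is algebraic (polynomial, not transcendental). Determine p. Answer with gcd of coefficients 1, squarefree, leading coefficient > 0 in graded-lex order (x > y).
x^4 - 2*y^4 - 2*y

First, the degree is 4 — a generic line meets the curve in up to 4 points.
Then, symmetries: it's symmetric under x → −x, forcing even powers of x.
Next, from the visible intercepts: one x-axis crossing is at x = 0; the y-axis gridline crossings are at y ∈ {-1, 0}.
Finally, matching integer coefficients to the picture gives p.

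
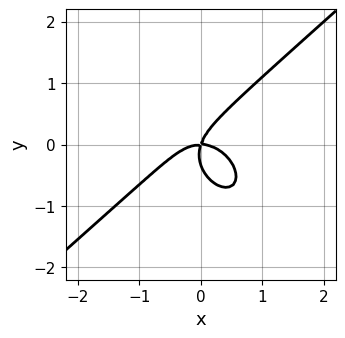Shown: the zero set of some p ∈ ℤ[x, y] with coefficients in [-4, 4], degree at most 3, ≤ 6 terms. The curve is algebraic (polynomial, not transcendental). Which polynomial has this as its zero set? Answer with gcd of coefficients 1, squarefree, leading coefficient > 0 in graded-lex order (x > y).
First, degree: the shape is more complex than any degree-2 curve, so deg p = 3.
Next, against the integer gridlines: one x-axis crossing is at x = 0; it meets the y-axis at y = 0 (among the integer gridlines).
Finally, fitting integer coefficients to these (and the overall shape) gives p.

3*x^3 - x^2*y - 3*y^3 + 3*x*y - y^2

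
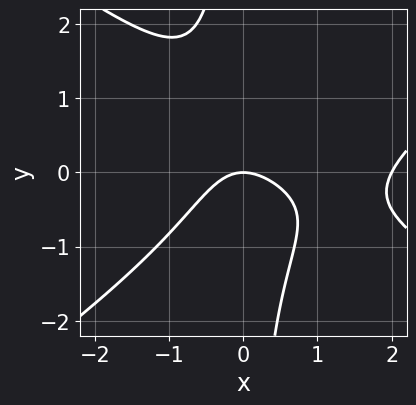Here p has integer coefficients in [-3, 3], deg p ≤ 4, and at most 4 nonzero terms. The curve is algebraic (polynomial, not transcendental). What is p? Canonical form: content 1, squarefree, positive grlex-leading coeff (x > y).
Degree: a generic line meets the curve in up to 3 points, so deg p = 3.
From the axis intercepts and sections: it crosses the y-axis at the gridline y = 0; among the integer gridlines, it crosses the x-axis at x ∈ {0, 2}.
Together with the visible shape, these determine p as stated.

x^3 - 2*x*y^2 - 2*x^2 - 2*y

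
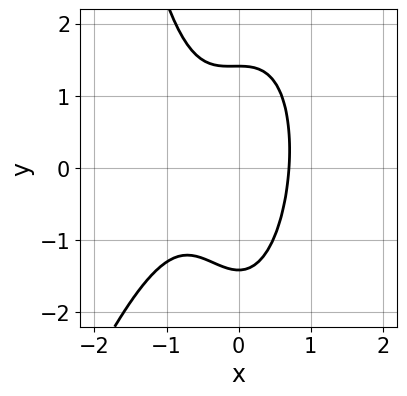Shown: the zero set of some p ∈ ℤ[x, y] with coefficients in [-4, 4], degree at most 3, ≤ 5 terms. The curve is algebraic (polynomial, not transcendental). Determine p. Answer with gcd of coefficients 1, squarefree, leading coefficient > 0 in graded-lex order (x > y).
3*x^3 - x^2*y + 2*x^2 + y^2 - 2

1. deg p = 3.
2. Matching integer coefficients to the picture gives p.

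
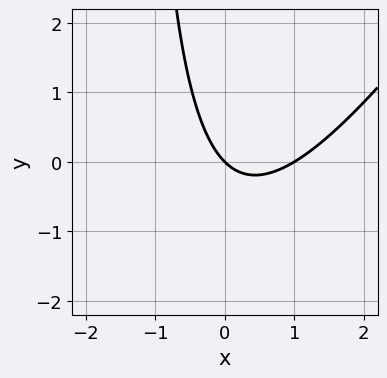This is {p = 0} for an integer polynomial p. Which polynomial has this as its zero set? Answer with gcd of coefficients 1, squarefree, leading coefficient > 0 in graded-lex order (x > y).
3*x^2 - 2*x*y - 3*x - 3*y

(a) Degree: the shape is more complex than any degree-1 curve, so deg p = 2.
(b) Against the integer gridlines: it crosses the y-axis at the gridline y = 0; among the integer gridlines, it crosses the x-axis at x ∈ {0, 1}.
(c) Fitting integer coefficients to these (and the overall shape) gives p.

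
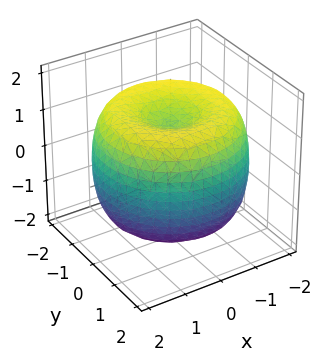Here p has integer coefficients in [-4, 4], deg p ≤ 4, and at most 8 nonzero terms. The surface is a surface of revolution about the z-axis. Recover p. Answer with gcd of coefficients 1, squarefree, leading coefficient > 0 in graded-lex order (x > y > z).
x^4 + 2*x^2*y^2 + y^4 - 3*x^2 - 3*y^2 + 2*z^2 - 2

(a) Degree: no degree-3 surface has this shape, so deg p = 4.
(b) Symmetry: the z-axis is an axis of rotation, so x and y enter only as x² + y².
(c) Checking where it meets the axes: the z-axis gridline crossings are at z ∈ {-1, 1}; a circular section at z = -1 has radius between 1 and 2.
(d) These observations pin down the coefficients.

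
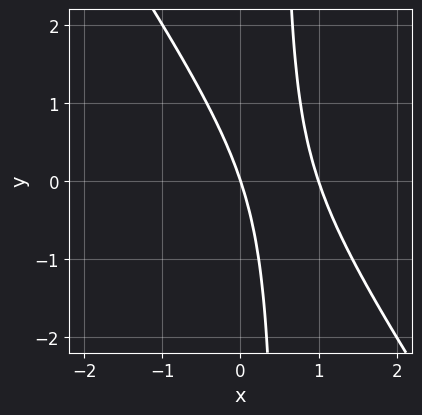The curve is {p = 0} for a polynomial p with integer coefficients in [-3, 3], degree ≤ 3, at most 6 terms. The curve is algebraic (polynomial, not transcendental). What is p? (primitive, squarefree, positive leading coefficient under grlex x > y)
1. The degree is 2 — the shape is more complex than any degree-1 curve.
2. Observable constraints: the x-axis gridline crossings are at x ∈ {0, 1}; it crosses the y-axis at the gridline y = 0.
3. Matching integer coefficients to the picture gives p.

3*x^2 + 2*x*y - 3*x - y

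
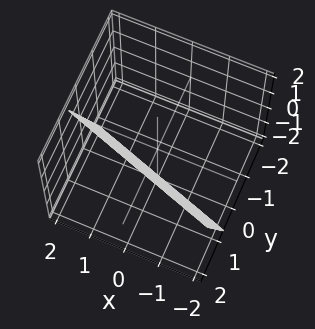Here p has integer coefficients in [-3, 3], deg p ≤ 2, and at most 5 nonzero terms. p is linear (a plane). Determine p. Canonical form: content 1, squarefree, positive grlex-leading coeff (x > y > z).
deg p = 1. The surface is flat (a plane).
From the visible intercepts: one z-axis crossing is at z = -2; it crosses the x-axis at the gridline x = 2.
These observations pin down the coefficients.

x + 3*y - z - 2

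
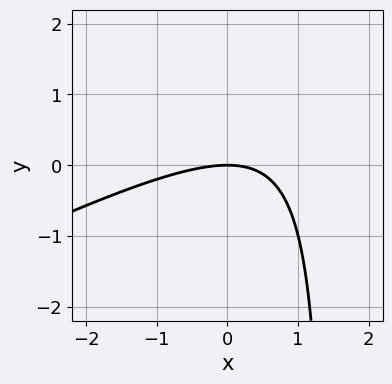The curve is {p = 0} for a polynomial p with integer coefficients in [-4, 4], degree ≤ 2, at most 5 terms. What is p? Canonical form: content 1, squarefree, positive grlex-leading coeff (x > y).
1. deg p = 2. The shape is more complex than any degree-1 curve.
2. From the axis intercepts and sections: it crosses the y-axis at the gridline y = 0; one x-axis crossing is at x = 0.
3. Fitting integer coefficients to these (and the overall shape) gives p.

x^2 - 2*x*y + 3*y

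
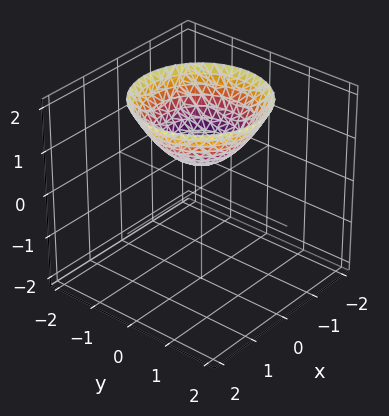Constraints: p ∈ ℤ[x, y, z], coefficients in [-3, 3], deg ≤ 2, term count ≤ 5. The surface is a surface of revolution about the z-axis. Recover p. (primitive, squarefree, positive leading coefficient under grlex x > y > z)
2*x^2 + 2*y^2 - 3*z + 2

Degree: a generic line meets the surface in up to 2 points, so deg p = 2.
Symmetry: the z-axis is an axis of rotation, so x and y enter only as x² + y².
Reading off the gridlines: it misses every integer gridline on the y-axis; a circular section at z = 1 has radius between 0 and 1; it misses every integer gridline on the x-axis.
These observations pin down the coefficients.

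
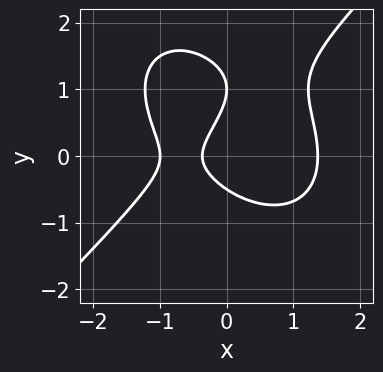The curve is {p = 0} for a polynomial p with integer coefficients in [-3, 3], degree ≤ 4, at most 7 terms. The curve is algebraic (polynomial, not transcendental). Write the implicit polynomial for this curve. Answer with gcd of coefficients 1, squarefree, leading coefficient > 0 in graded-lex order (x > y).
First, the degree is 3 — the shape is more complex than any degree-2 curve.
Then, observable constraints: one x-axis crossing is at x = -1; it crosses the y-axis at the gridline y = 1.
Finally, assembling these constraints gives the stated polynomial.

2*x^3 - 2*y^3 + 3*y^2 - 3*x - 1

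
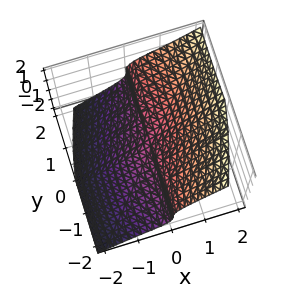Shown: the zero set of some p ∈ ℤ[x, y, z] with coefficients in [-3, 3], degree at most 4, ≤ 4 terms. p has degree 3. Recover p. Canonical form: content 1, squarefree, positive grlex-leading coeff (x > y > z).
2*x^3 - x^2*y + x*y^2 - 2*z^3

1. deg p = 3.
2. Reading off the gridlines: one z-axis crossing is at z = 0; the visible y-axis segment lies entirely on the surface; one x-axis crossing is at x = 0.
3. Fitting integer coefficients to these (and the overall shape) gives p.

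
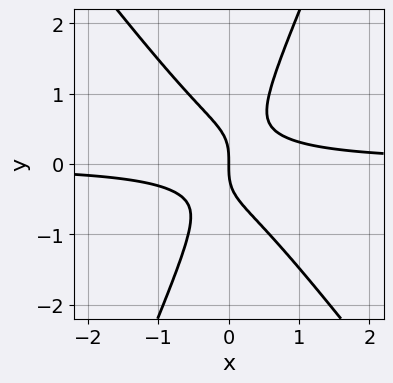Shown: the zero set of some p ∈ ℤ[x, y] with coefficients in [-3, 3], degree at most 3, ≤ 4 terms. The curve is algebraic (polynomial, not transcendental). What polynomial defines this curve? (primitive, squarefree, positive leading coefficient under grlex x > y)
3*x^2*y + x*y^2 - y^3 - x

1. The degree is 3 — a generic line meets the curve in up to 3 points.
2. Checking where it meets the axes: it meets the y-axis at y = 0 (among the integer gridlines); one x-axis crossing is at x = 0.
3. Matching integer coefficients to the picture gives p.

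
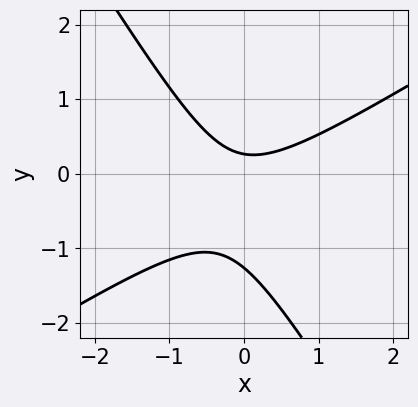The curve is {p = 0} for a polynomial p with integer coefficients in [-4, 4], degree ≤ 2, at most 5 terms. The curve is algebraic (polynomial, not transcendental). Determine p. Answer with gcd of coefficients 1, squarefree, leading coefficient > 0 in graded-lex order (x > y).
deg p = 2.
From the visible intercepts: the curve avoids every integer x-axis point in the box.
Assembling these constraints gives the stated polynomial.

3*x^2 - 3*x*y - 3*y^2 - 3*y + 1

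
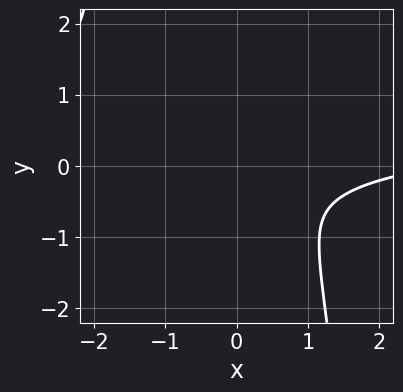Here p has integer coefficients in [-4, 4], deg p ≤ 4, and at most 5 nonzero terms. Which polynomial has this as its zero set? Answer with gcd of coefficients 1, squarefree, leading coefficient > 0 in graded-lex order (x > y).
1. deg p = 4.
2. The integer polynomial consistent with all of this is the stated p.

2*x^3*y - x^3 + x^2*y + 3*x^2 + 2*y^2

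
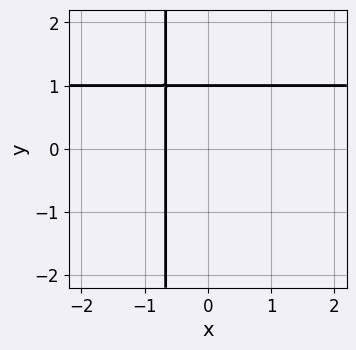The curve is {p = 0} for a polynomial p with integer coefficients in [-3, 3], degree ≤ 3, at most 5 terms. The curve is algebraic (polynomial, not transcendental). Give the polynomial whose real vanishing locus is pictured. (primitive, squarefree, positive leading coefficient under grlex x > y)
(a) Degree: the shape is more complex than any degree-1 curve, so deg p = 2.
(b) From the axis intercepts and sections: it crosses the y-axis at the gridline y = 1.
(c) Fitting integer coefficients to these (and the overall shape) gives p.

3*x*y - 3*x + 2*y - 2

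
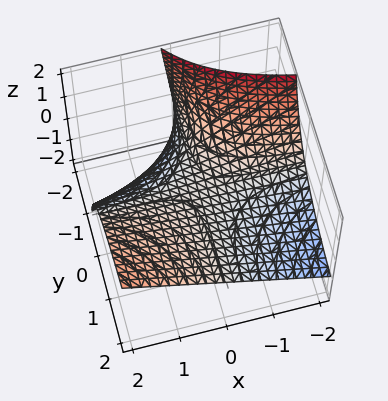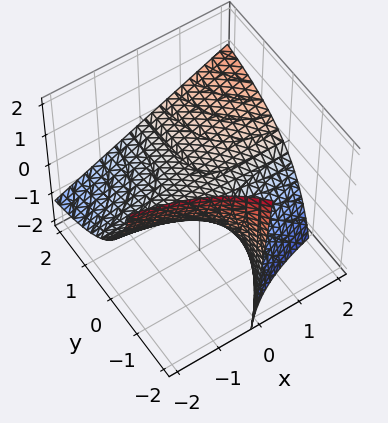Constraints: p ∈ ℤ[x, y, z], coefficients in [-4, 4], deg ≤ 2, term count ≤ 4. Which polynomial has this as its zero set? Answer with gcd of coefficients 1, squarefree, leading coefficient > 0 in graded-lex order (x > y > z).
x*y - y*z - 2*z

First, deg p = 2. The shape is more complex than any degree-1 surface.
Next, against the integer gridlines: the visible y-axis segment lies entirely on the surface; one z-axis crossing is at z = 0; the visible x-axis segment lies entirely on the surface.
Finally, together with the visible shape, these determine p as stated.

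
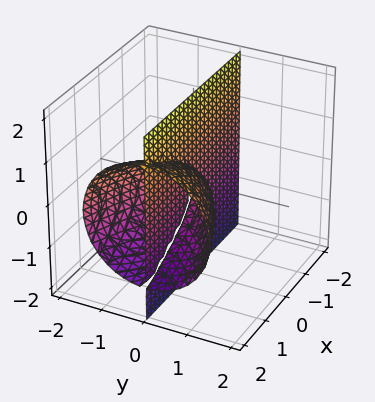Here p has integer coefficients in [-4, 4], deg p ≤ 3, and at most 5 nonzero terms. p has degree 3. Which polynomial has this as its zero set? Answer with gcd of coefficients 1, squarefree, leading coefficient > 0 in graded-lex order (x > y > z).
1. The picture has 2 separate pieces.
2. deg p = 3.
3. From the visible intercepts: it meets the y-axis at y = 0 (among the integer gridlines); every point of the x-axis in the box is on the surface; every point of the z-axis in the box is on the surface.
4. Assembling these constraints gives the stated polynomial.

y^3 + y*z^2 - x*y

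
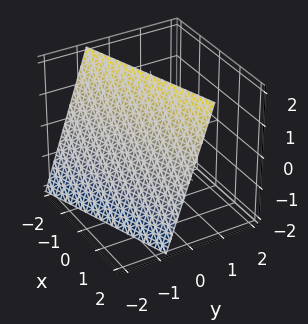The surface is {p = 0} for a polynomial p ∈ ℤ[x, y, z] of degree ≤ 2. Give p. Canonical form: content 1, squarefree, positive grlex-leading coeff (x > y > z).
x - 3*y + z - 2

1. The degree is 1 — the surface is flat (a plane).
2. Against the integer gridlines: it meets the z-axis at z = 2 (among the integer gridlines); it crosses the x-axis at the gridline x = 2.
3. Fitting integer coefficients to these (and the overall shape) gives p.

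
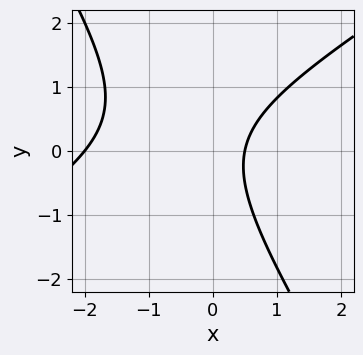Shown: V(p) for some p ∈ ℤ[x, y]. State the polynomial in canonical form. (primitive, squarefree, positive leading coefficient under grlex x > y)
2*x^2 - 2*x*y - 2*y^2 + 3*x - 2

The degree is 2 — a generic line meets the curve in up to 2 points.
Reading off the gridlines: no y-intercept at any integer in the box; one x-axis crossing is at x = -2.
Fitting integer coefficients to these (and the overall shape) gives p.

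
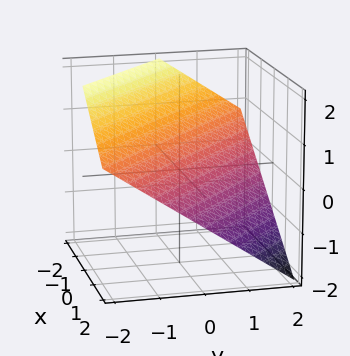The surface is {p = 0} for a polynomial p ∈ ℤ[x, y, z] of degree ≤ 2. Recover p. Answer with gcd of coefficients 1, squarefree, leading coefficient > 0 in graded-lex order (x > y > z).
2*x + 2*y + 3*z - 2

Degree: every cross-section is a straight line — this is a plane, so deg p = 1.
Checking where it meets the axes: one x-axis crossing is at x = 1; it crosses the y-axis at the gridline y = 1.
These observations pin down the coefficients.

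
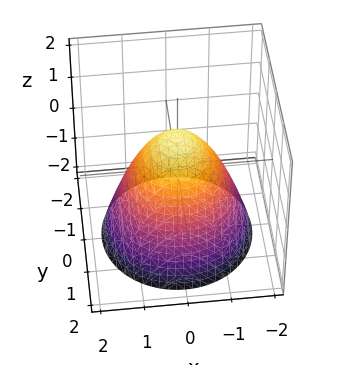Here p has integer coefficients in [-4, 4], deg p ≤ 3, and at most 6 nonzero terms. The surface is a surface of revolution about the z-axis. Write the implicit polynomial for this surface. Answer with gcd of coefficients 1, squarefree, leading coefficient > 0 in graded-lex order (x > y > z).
First, degree: the shape is more complex than any degree-1 surface, so deg p = 2.
Then, by symmetry, the surface is invariant under rotation about z: p = q(x² + y², z).
Then, checking where it meets the axes: it meets the z-axis at z = 1 (among the integer gridlines); the y-axis gridline crossings are at y ∈ {-1, 1}.
Finally, solving for integer coefficients yields p as stated.

x^2 + y^2 + z - 1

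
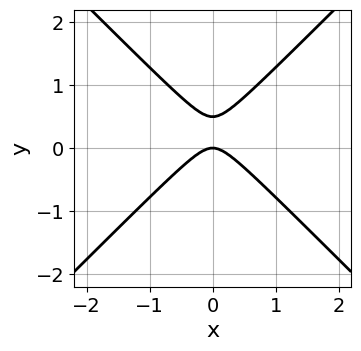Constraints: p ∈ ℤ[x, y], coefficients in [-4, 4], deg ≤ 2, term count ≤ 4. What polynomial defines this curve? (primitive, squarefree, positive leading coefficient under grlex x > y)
2*x^2 - 2*y^2 + y

1. Degree: a generic line meets the curve in up to 2 points, so deg p = 2.
2. Symmetries: it's symmetric under x → −x, forcing even powers of x.
3. Reading off the gridlines: it meets the y-axis at y = 0 (among the integer gridlines); it crosses the x-axis at the gridline x = 0.
4. Assembling these constraints gives the stated polynomial.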